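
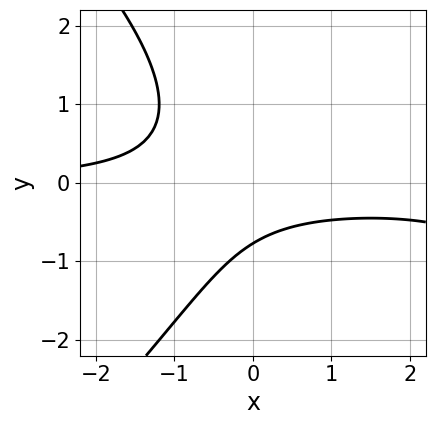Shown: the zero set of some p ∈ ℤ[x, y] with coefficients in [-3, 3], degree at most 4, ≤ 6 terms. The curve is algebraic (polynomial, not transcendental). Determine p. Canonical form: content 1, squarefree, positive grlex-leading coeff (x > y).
First, the degree is 3 — a generic line meets the curve in up to 3 points.
Next, against the integer gridlines: it misses every integer gridline on the x-axis.
Finally, solving for integer coefficients yields p as stated.

x^2*y - y^3 - 3*x*y - 2*y - 2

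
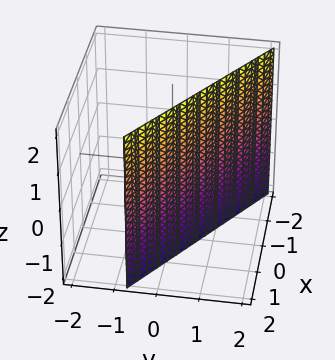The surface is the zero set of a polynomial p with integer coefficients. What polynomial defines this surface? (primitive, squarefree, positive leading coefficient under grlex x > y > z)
(a) deg p = 1. The surface is flat (a plane).
(b) Against the integer gridlines: the surface avoids every integer z-axis point in the box; one x-axis crossing is at x = 1.
(c) Fitting integer coefficients to these (and the overall shape) gives p.

2*x + 3*y - 2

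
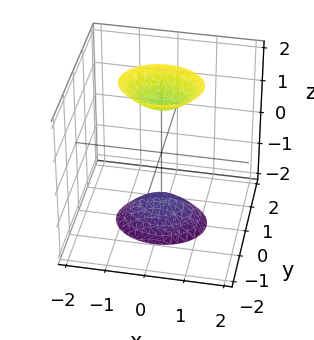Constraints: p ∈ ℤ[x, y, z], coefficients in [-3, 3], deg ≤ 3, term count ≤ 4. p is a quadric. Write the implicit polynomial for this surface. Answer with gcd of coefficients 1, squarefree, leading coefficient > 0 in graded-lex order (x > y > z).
2*x^2 + 3*y^2 - z^2 + 2

(a) There are 2 components.
(b) deg p = 2.
(c) Symmetries: it's symmetric under z → −z, forcing even powers of z; mirror symmetry x ↦ −x ⇒ only even powers of x; mirror symmetry y ↦ −y ⇒ only even powers of y.
(d) Reading off the gridlines: it misses every integer gridline on the x-axis; no y-intercept at any integer in the box.
(e) Matching integer coefficients to the picture gives p.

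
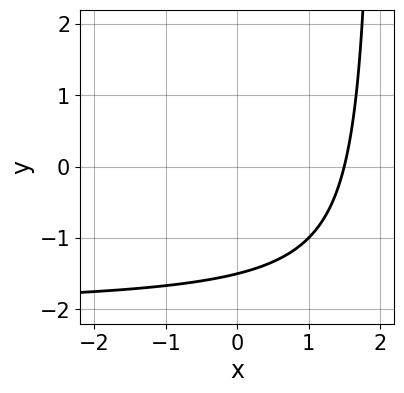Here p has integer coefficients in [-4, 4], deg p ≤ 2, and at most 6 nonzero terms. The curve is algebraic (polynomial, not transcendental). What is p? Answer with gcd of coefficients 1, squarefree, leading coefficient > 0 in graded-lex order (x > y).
First, deg p = 2.
Finally, the integer polynomial consistent with all of this is the stated p.

x*y + 2*x - 2*y - 3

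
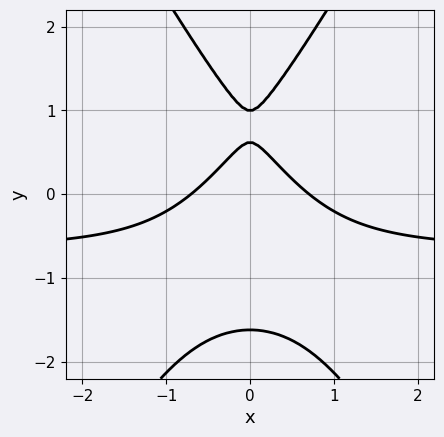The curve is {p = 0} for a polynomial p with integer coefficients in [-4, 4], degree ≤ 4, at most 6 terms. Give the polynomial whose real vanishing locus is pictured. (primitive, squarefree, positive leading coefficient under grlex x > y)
3*x^2*y - y^3 + 2*x^2 + 2*y - 1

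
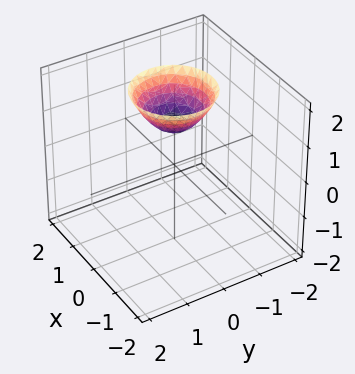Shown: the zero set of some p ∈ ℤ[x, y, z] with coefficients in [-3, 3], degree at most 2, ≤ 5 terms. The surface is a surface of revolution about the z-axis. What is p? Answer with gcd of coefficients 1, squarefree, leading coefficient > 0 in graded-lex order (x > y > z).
(a) deg p = 2. A generic line meets the surface in up to 2 points.
(b) By symmetry, every cross-section ⟂ z is a circle, so x, y appear only via x² + y².
(c) From the axis intercepts and sections: it crosses the z-axis at the gridline z = 1; it misses every integer gridline on the x-axis; the surface avoids every integer y-axis point in the box.
(d) The integer polynomial consistent with all of this is the stated p.

x^2 + y^2 - z + 1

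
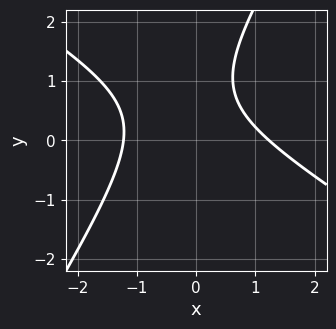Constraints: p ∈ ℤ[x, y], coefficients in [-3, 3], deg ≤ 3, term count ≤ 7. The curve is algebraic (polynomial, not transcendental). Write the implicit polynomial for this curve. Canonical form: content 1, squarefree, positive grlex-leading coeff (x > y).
2*x^2 + 2*x*y - 2*y^2 + 3*y - 3

Degree: the shape is more complex than any degree-1 curve, so deg p = 2.
Against the integer gridlines: the curve avoids every integer y-axis point in the box.
Together with the visible shape, these determine p as stated.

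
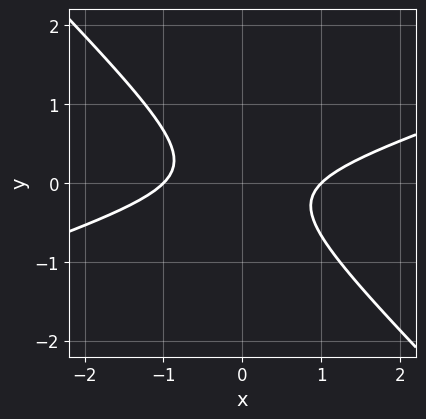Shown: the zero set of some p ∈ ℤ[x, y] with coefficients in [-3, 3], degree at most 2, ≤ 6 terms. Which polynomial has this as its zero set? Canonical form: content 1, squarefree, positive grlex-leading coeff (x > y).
x^2 - 2*x*y - 3*y^2 - 1

1. deg p = 2.
2. From the axis intercepts and sections: among the integer gridlines, it crosses the x-axis at x ∈ {-1, 1}; no y-intercept at any integer in the box.
3. Solving for integer coefficients yields p as stated.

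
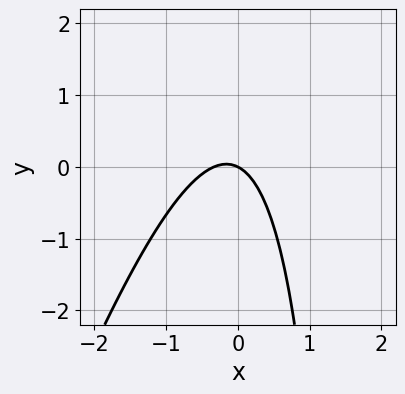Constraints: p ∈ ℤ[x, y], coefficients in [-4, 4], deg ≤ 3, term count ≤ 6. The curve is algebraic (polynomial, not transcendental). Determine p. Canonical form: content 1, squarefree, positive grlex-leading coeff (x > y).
deg p = 2. A generic line meets the curve in up to 2 points.
Reading off the gridlines: one x-axis crossing is at x = 0; it meets the y-axis at y = 0 (among the integer gridlines).
Solving for integer coefficients yields p as stated.

3*x^2 - x*y + x + 2*y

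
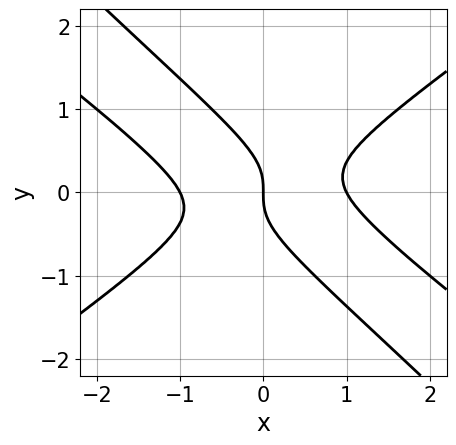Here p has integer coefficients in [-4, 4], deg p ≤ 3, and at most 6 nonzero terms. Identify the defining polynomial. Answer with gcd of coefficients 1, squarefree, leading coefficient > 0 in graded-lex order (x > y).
x^3 + x^2*y - 2*x*y^2 - 2*y^3 - x

The degree is 3 — a generic line meets the curve in up to 3 points.
From the axis intercepts and sections: one y-axis crossing is at y = 0; the x-axis gridline crossings are at x ∈ {-1, 0, 1}.
Solving for integer coefficients yields p as stated.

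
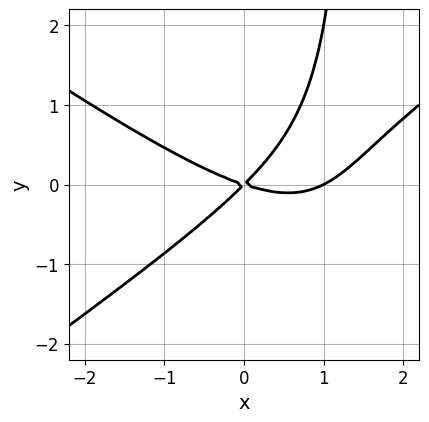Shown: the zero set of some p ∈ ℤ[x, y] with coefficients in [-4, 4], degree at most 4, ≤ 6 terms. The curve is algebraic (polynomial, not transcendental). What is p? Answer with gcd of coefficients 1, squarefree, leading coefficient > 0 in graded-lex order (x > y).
x^3 - 2*x*y^2 - x^2 - 2*x*y + 3*y^2

(a) deg p = 3. No degree-2 curve has this shape.
(b) Observable constraints: it meets the y-axis at y = 0 (among the integer gridlines); among the integer gridlines, it crosses the x-axis at x ∈ {0, 1}.
(c) Assembling these constraints gives the stated polynomial.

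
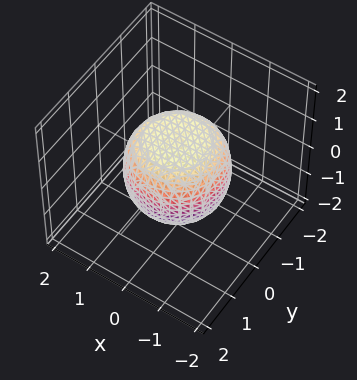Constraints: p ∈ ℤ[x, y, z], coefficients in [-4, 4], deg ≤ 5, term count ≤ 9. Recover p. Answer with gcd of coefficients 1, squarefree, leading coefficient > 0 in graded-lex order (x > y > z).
2*x^4 + 4*x^2*y^2 + 2*y^4 - x^2 - y^2 + 3*z^2 - 3

Degree: the shape is more complex than any degree-3 surface, so deg p = 4.
Symmetries: the z-axis is an axis of rotation, so x and y enter only as x² + y².
From the axis intercepts and sections: a circular section at z = 0 has radius between 1 and 2; among the integer gridlines, it crosses the z-axis at z ∈ {-1, 1}.
Matching integer coefficients to the picture gives p.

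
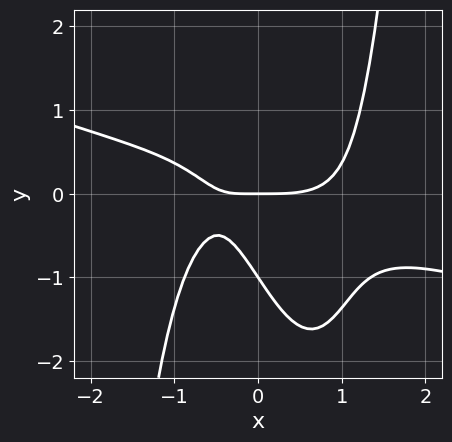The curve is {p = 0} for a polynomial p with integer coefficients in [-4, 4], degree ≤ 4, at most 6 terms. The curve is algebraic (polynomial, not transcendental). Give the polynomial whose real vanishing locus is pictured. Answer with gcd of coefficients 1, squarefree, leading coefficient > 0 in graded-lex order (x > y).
x^4 + 3*x^3*y - 3*x*y - 2*y^2 - 2*y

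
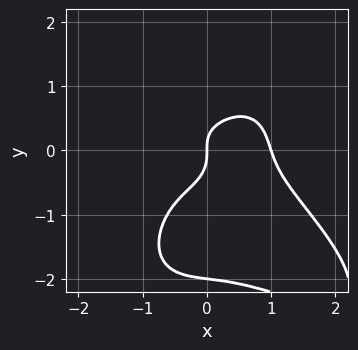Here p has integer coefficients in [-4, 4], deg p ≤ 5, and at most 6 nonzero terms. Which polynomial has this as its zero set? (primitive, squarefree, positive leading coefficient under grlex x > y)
(a) The degree is 4 — no degree-3 curve has this shape.
(b) Observable constraints: the y-axis gridline crossings are at y ∈ {-2, 0}; among the integer gridlines, it crosses the x-axis at x ∈ {0, 1}.
(c) Assembling these constraints gives the stated polynomial.

x^4 + x^3*y + y^4 + 2*y^3 - x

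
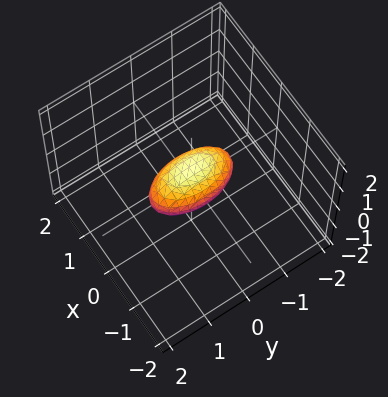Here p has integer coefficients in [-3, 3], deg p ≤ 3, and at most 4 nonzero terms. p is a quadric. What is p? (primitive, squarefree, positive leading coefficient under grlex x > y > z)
3*x^2 + y^2 + 2*z^2 - 1

First, degree: a closed, bounded, convex surface; a quadric, so deg p = 2.
Next, symmetries: it's symmetric under x → −x, forcing even powers of x; it's symmetric under y → −y, forcing even powers of y; mirror symmetry z ↦ −z ⇒ only even powers of z.
Next, checking where it meets the axes: the y-axis gridline crossings are at y ∈ {-1, 1}.
Finally, fitting integer coefficients to these (and the overall shape) gives p.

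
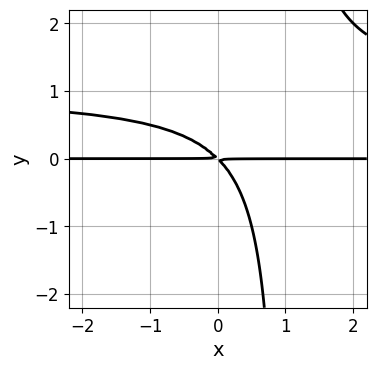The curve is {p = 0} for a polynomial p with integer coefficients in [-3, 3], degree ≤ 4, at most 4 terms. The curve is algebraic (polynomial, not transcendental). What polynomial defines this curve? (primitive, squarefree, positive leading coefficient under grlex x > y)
First, degree: the shape is more complex than any degree-2 curve, so deg p = 3.
Next, against the integer gridlines: every point of the x-axis in the box is on the curve.
Finally, matching integer coefficients to the picture gives p.

x*y^2 - x*y - y^2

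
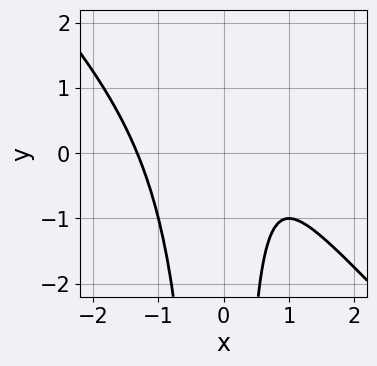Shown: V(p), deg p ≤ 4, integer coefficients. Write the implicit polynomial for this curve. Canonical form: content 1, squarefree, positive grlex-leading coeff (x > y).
1. deg p = 3. The shape is more complex than any degree-2 curve.
2. Checking where it meets the axes: it misses every integer gridline on the y-axis.
3. Together with the visible shape, these determine p as stated.

x^3 + x^2*y - x + 1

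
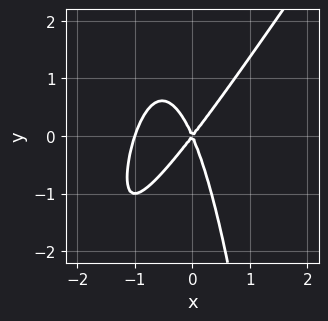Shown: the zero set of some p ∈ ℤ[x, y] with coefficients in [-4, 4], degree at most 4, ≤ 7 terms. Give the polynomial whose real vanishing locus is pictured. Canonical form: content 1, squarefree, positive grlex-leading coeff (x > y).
3*x^3 - 2*x^2*y + 3*x^2 - x*y - y^2

First, the degree is 3 — the shape is more complex than any degree-2 curve.
Then, checking where it meets the axes: the x-axis gridline crossings are at x ∈ {-1, 0}; one y-axis crossing is at y = 0.
Finally, the integer polynomial consistent with all of this is the stated p.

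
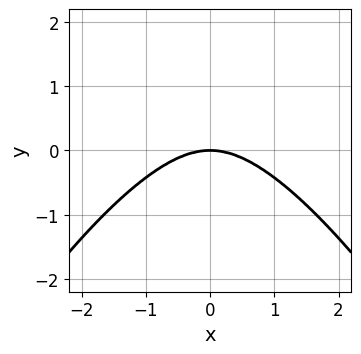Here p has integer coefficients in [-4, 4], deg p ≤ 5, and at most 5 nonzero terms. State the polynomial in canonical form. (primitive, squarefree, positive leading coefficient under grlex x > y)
x^4 + 2*x^2*y + 2*y^3

deg p = 4. The shape is more complex than any degree-3 curve.
Symmetries: the x ↦ −x reflection is a symmetry, so x appears only in even powers.
From the axis intercepts and sections: it meets the y-axis at y = 0 (among the integer gridlines); it meets the x-axis at x = 0 (among the integer gridlines).
These observations pin down the coefficients.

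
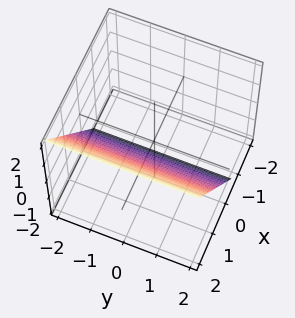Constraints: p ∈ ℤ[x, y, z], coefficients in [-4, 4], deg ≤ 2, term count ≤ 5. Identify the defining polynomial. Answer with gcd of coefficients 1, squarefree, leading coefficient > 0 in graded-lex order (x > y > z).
3*x - 2*z - 2

First, deg p = 1. Every cross-section is a straight line — this is a plane.
Next, checking where it meets the axes: it misses every integer gridline on the y-axis; it crosses the z-axis at the gridline z = -1.
Finally, matching integer coefficients to the picture gives p.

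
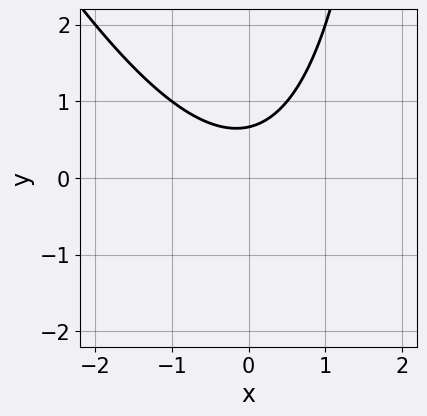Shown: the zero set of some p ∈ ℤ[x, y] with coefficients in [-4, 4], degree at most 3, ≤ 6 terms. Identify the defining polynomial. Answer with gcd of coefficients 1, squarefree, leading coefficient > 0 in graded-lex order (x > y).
1. The degree is 2 — no degree-1 curve has this shape.
2. Reading off the gridlines: the curve avoids every integer x-axis point in the box.
3. Together with the visible shape, these determine p as stated.

2*x^2 + x*y - 3*y + 2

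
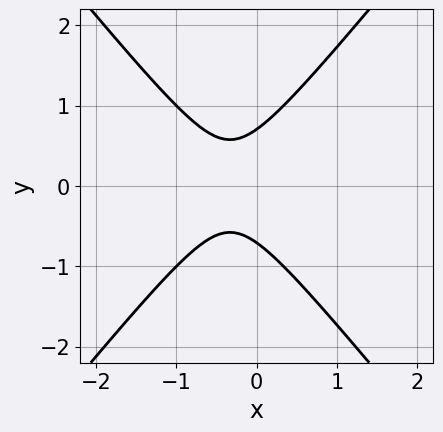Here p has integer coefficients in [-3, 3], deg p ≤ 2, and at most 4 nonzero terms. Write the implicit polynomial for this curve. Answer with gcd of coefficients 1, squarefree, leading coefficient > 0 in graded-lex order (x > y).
3*x^2 - 2*y^2 + 2*x + 1

First, degree: a generic line meets the curve in up to 2 points, so deg p = 2.
Next, symmetries: mirror symmetry y ↦ −y ⇒ only even powers of y.
Then, checking where it meets the axes: the curve avoids every integer x-axis point in the box.
Finally, putting this together gives p.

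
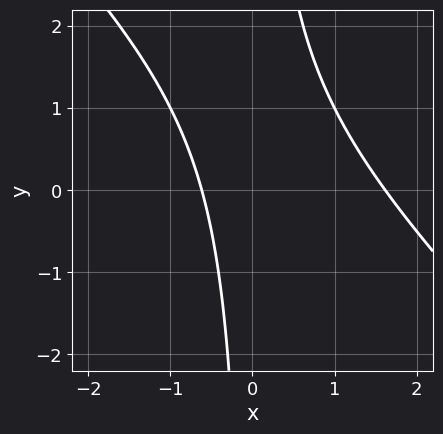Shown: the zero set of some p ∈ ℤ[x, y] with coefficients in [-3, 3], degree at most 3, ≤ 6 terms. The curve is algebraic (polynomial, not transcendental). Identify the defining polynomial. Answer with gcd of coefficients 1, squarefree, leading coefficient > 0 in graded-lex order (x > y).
x^2 + x*y - x - 1

First, deg p = 2. No degree-1 curve has this shape.
Then, from the visible intercepts: no y-intercept at any integer in the box.
Finally, these observations pin down the coefficients.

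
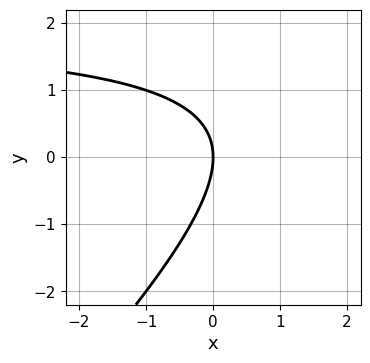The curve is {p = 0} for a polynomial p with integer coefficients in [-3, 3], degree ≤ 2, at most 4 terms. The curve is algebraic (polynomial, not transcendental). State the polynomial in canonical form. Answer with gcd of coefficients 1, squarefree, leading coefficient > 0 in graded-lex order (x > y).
x*y - y^2 - 2*x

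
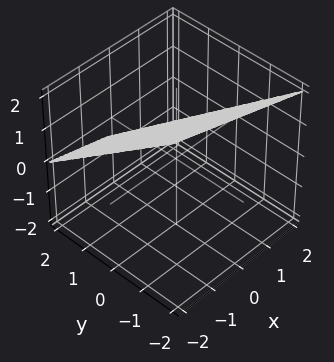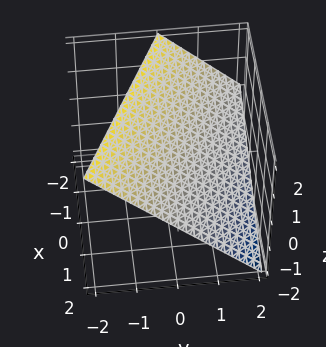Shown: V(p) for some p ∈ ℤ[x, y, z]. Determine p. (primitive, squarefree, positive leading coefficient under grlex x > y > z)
1. Degree: every cross-section is a straight line — this is a plane, so deg p = 1.
2. Reading off the gridlines: it crosses the y-axis at the gridline y = 1; one x-axis crossing is at x = 2; it meets the z-axis at z = 1 (among the integer gridlines).
3. The integer polynomial consistent with all of this is the stated p.

x + 2*y + 2*z - 2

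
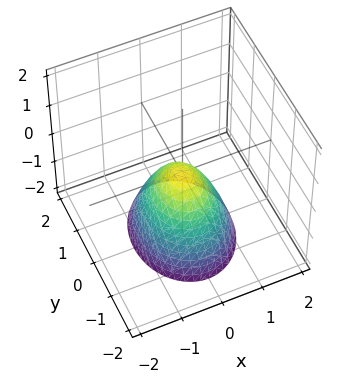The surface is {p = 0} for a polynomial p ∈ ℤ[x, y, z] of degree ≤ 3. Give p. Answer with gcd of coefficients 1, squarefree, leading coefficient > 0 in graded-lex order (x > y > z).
3*x^2 + 2*y^2 + 2*z

1. deg p = 2. A paraboloid; a quadric.
2. Symmetries: mirror symmetry x ↦ −x ⇒ only even powers of x; it's symmetric under y → −y, forcing even powers of y.
3. From the axis intercepts and sections: it meets the y-axis at y = 0 (among the integer gridlines); it meets the x-axis at x = 0 (among the integer gridlines); it meets the z-axis at z = 0 (among the integer gridlines).
4. Fitting integer coefficients to these (and the overall shape) gives p.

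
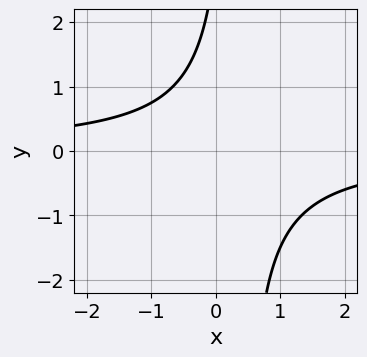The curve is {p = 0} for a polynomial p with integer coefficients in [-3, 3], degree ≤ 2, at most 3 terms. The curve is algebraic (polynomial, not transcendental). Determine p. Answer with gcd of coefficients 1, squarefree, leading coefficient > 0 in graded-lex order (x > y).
3*x*y - y + 3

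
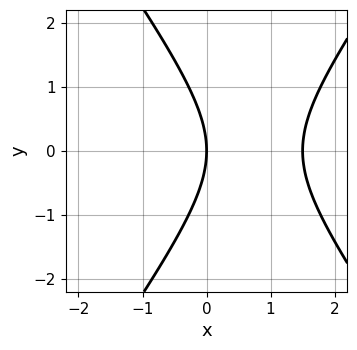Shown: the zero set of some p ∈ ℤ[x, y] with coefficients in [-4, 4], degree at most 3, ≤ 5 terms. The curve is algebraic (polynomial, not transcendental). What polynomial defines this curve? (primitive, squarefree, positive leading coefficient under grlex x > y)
2*x^2 - y^2 - 3*x

(a) Degree: no degree-1 curve has this shape, so deg p = 2.
(b) Symmetries: it's symmetric under y → −y, forcing even powers of y.
(c) Against the integer gridlines: it meets the y-axis at y = 0 (among the integer gridlines); it crosses the x-axis at the gridline x = 0.
(d) Matching integer coefficients to the picture gives p.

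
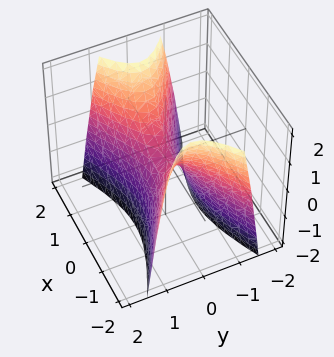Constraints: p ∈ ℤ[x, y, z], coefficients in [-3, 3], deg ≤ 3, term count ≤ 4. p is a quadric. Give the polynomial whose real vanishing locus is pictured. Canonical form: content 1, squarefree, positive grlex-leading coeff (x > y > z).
x^2 - 3*y^2 - z

First, deg p = 2.
Then, symmetries: the y ↦ −y reflection is a symmetry, so y appears only in even powers; the x ↦ −x reflection is a symmetry, so x appears only in even powers.
Next, from the visible intercepts: it meets the z-axis at z = 0 (among the integer gridlines); one x-axis crossing is at x = 0; one y-axis crossing is at y = 0.
Finally, the integer polynomial consistent with all of this is the stated p.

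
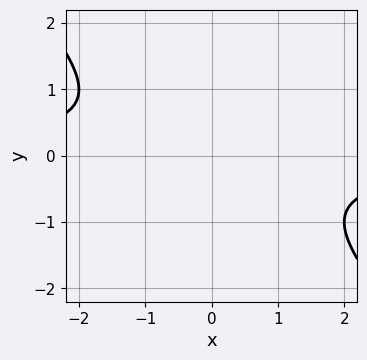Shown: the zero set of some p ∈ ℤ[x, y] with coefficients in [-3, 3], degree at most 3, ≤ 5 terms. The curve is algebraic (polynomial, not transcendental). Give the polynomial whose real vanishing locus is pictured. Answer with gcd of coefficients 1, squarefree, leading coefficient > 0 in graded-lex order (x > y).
x*y + y^2 + 1

First, deg p = 2. The shape is more complex than any degree-1 curve.
Next, from the visible intercepts: no x-intercept at any integer in the box; no y-intercept at any integer in the box.
Finally, matching integer coefficients to the picture gives p.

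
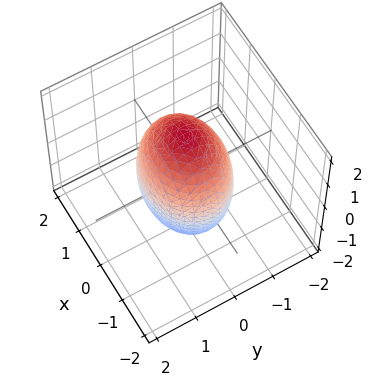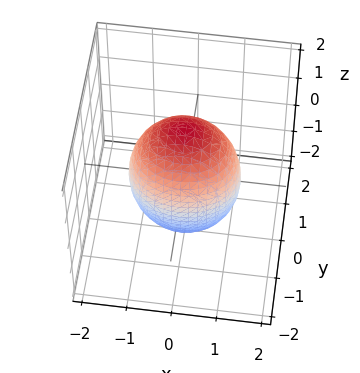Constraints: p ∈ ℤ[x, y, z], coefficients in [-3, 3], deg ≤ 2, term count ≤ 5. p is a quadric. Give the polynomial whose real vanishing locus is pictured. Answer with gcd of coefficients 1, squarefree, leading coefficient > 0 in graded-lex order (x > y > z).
1. Degree: a closed, bounded, convex surface; a quadric, so deg p = 2.
2. Symmetries: mirror symmetry x ↦ −x ⇒ only even powers of x; mirror symmetry z ↦ −z ⇒ only even powers of z; the y ↦ −y reflection is a symmetry, so y appears only in even powers.
3. Observable constraints: the y-axis gridline crossings are at y ∈ {-1, 1}.
4. These observations pin down the coefficients.

2*x^2 + 3*y^2 + z^2 - 3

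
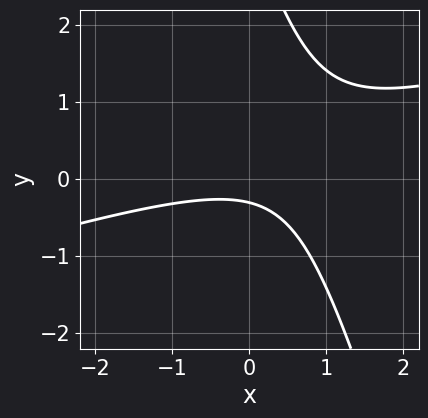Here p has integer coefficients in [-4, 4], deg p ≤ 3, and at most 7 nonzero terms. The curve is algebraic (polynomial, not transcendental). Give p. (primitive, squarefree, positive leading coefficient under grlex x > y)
x^2 - 3*x*y - y^2 + 3*y + 1

The degree is 2 — no degree-1 curve has this shape.
From the axis intercepts and sections: it misses every integer gridline on the x-axis.
The integer polynomial consistent with all of this is the stated p.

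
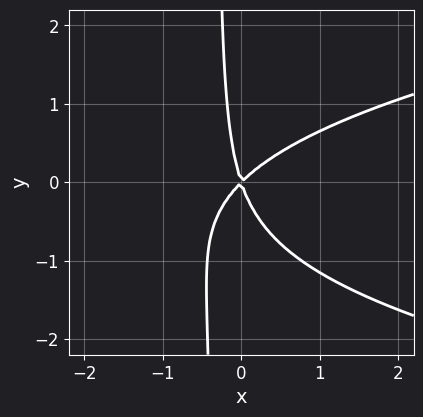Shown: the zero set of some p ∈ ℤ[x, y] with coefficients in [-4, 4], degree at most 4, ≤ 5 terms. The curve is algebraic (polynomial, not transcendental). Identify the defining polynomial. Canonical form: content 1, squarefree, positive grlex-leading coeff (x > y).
3*x*y^2 - 3*x^2 + 2*x*y + y^2

1. deg p = 3.
2. Reading off the gridlines: it meets the x-axis at x = 0 (among the integer gridlines); one y-axis crossing is at y = 0.
3. Fitting integer coefficients to these (and the overall shape) gives p.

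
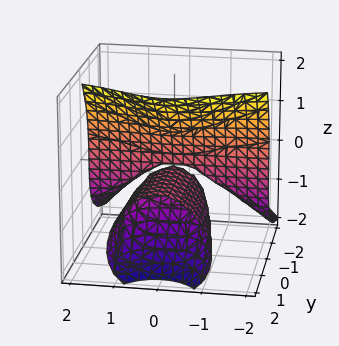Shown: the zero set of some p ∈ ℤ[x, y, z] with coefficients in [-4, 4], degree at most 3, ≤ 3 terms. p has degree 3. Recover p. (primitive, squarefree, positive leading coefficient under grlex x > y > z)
2*x^2*y - z^3 + 3*y*z

1. There are 2 components. They look like related sheets of one shape, so recover p as a whole.
2. deg p = 3. No degree-2 surface has this shape.
3. From the visible intercepts: the visible x-axis segment lies entirely on the surface; the visible y-axis segment lies entirely on the surface.
4. Putting this together gives p.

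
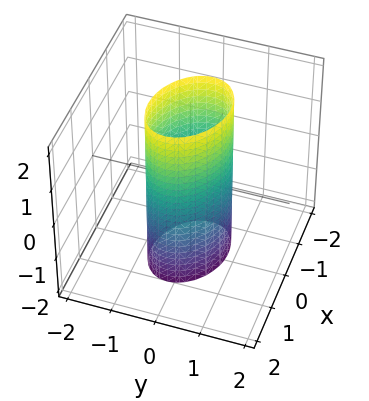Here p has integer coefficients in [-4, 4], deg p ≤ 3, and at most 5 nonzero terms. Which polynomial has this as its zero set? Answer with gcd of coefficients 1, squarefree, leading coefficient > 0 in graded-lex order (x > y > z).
(a) deg p = 2. The shape is more complex than any degree-1 surface.
(b) From the visible intercepts: among the integer gridlines, it crosses the x-axis at x ∈ {-1, 1}; the surface avoids every integer z-axis point in the box.
(c) Putting this together gives p.

2*x^2 + x*y + 3*y^2 - 2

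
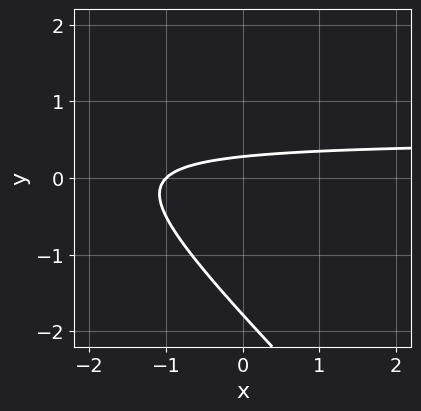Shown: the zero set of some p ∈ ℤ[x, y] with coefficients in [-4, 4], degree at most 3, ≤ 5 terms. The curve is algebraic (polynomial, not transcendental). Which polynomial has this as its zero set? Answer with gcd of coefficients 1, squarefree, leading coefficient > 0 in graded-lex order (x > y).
2*x*y + 2*y^2 - x + 3*y - 1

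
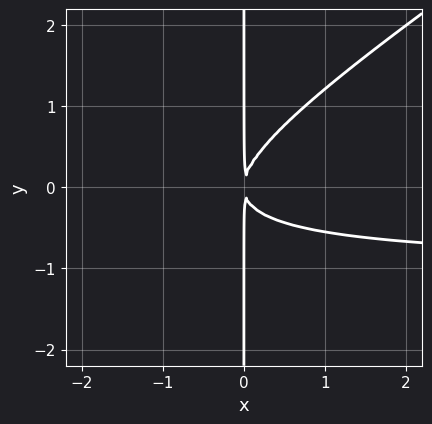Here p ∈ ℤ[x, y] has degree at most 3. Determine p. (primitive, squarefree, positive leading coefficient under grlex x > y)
First, deg p = 3.
Then, from the axis intercepts and sections: every point of the y-axis in the box is on the curve.
Finally, matching integer coefficients to the picture gives p.

2*x^2*y - 3*x*y^2 + 2*x^2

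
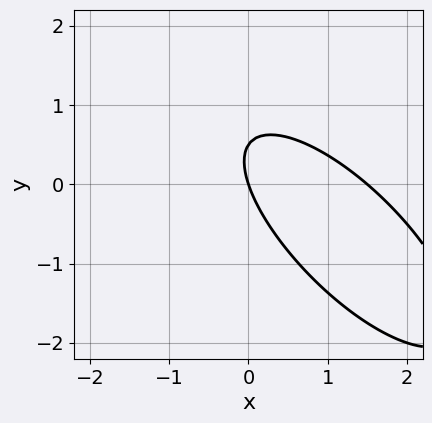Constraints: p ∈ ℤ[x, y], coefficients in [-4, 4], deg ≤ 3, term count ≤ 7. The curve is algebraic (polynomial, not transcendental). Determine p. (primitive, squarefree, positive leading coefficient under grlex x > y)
First, the degree is 2 — no degree-1 curve has this shape.
Then, against the integer gridlines: it crosses the x-axis at the gridline x = 0; it crosses the y-axis at the gridline y = 0.
Finally, the integer polynomial consistent with all of this is the stated p.

2*x^2 + 3*x*y + 2*y^2 - 3*x - y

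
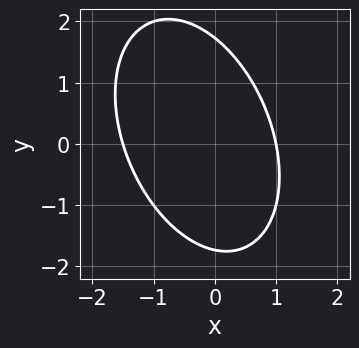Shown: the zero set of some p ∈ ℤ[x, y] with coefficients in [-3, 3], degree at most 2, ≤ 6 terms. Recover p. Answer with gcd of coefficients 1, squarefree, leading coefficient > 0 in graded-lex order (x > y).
2*x^2 + x*y + y^2 + x - 3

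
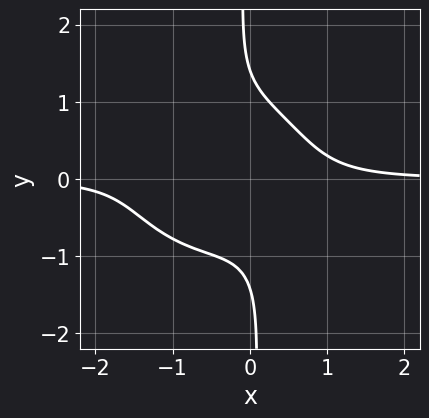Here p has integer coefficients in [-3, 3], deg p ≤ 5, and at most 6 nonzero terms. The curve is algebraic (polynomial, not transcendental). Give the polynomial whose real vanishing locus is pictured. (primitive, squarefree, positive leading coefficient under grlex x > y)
First, deg p = 4. The shape is more complex than any degree-3 curve.
Next, from the visible intercepts: no x-intercept at any integer in the box.
Finally, solving for integer coefficients yields p as stated.

3*x^3*y + 3*x*y^3 + 3*x^2*y + y^2 - 2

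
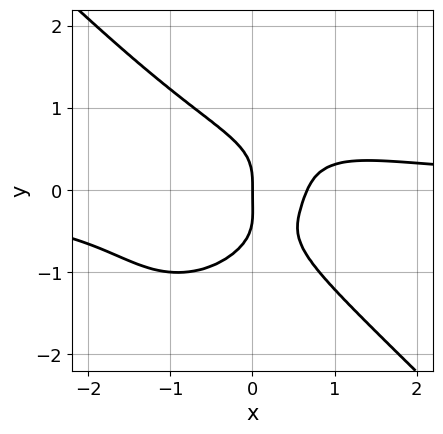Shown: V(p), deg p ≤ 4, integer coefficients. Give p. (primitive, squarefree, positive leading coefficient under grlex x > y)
First, deg p = 4. A generic line meets the curve in up to 4 points.
Then, observable constraints: it meets the y-axis at y = 0 (among the integer gridlines); one x-axis crossing is at x = 0.
Finally, together with the visible shape, these determine p as stated.

3*x^3*y + 3*y^4 + y^3 - 3*x^2 + 2*x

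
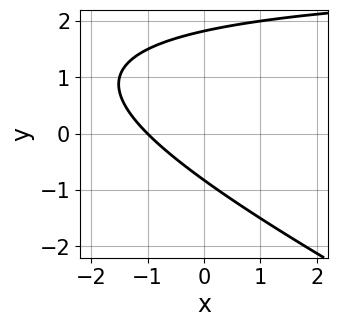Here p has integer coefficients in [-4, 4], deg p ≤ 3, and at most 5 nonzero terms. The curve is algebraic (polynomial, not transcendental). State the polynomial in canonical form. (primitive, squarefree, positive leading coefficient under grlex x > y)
x*y + 2*y^2 - 3*x - 2*y - 3

(a) deg p = 2.
(b) From the axis intercepts and sections: it crosses the x-axis at the gridline x = -1.
(c) Assembling these constraints gives the stated polynomial.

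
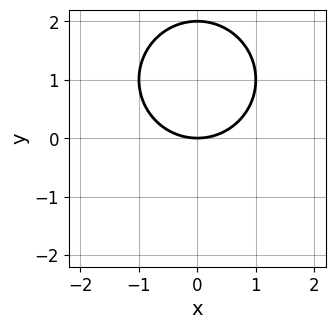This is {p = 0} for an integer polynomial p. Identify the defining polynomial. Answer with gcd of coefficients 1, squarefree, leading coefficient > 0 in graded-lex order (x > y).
x^2 + y^2 - 2*y

First, degree: the shape is more complex than any degree-1 curve, so deg p = 2.
Next, symmetries: mirror symmetry x ↦ −x ⇒ only even powers of x.
Next, against the integer gridlines: it crosses the x-axis at the gridline x = 0; the y-axis gridline crossings are at y ∈ {0, 2}.
Finally, these observations pin down the coefficients.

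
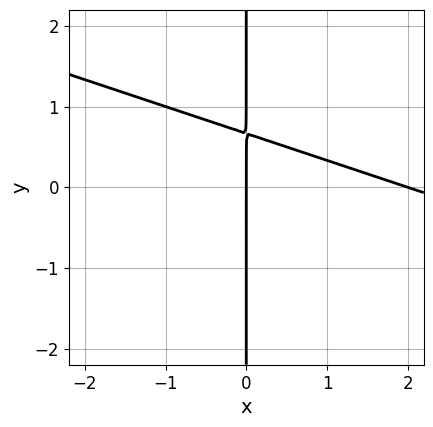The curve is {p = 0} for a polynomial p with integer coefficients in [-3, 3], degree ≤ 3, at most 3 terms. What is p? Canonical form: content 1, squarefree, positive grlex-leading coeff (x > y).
Degree: the shape is more complex than any degree-1 curve, so deg p = 2.
From the visible intercepts: every point of the y-axis in the box is on the curve; among the integer gridlines, it crosses the x-axis at x ∈ {0, 2}.
These observations pin down the coefficients.

x^2 + 3*x*y - 2*x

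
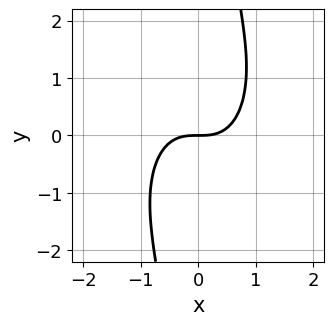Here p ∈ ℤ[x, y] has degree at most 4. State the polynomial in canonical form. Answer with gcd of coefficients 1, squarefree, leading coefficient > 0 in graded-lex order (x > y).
The degree is 3 — the shape is more complex than any degree-2 curve.
Reading off the gridlines: one x-axis crossing is at x = 0; it meets the y-axis at y = 0 (among the integer gridlines).
Putting this together gives p.

2*x^3 + x*y^2 - 2*y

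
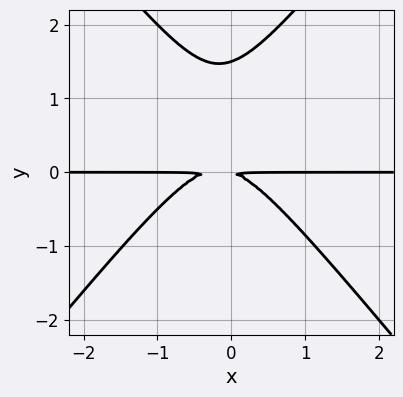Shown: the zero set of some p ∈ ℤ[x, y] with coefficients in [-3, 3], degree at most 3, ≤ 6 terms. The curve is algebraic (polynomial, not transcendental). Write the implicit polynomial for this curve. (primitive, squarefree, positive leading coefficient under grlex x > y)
3*x^2*y - 2*y^3 + x*y + 3*y^2

1. deg p = 3. The shape is more complex than any degree-2 curve.
2. Checking where it meets the axes: the visible x-axis segment lies entirely on the curve.
3. These observations pin down the coefficients.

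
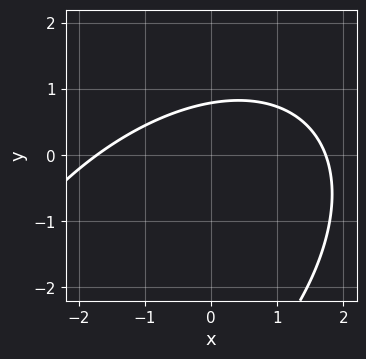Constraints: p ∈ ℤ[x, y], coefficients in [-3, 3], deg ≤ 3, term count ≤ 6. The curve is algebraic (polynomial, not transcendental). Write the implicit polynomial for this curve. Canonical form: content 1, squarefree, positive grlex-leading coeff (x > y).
deg p = 2.
Matching integer coefficients to the picture gives p.

x^2 - x*y + y^2 + 3*y - 3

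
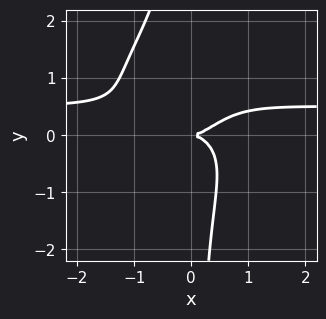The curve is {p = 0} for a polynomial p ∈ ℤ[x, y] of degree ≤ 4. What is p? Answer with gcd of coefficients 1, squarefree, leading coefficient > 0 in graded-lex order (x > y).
(a) The degree is 4 — a generic line meets the curve in up to 4 points.
(b) Reading off the gridlines: it crosses the x-axis at the gridline x = 0; one y-axis crossing is at y = 0.
(c) Matching integer coefficients to the picture gives p.

2*x^3*y + 2*x*y^3 - x^3 - 2*x*y^2 + 2*y^2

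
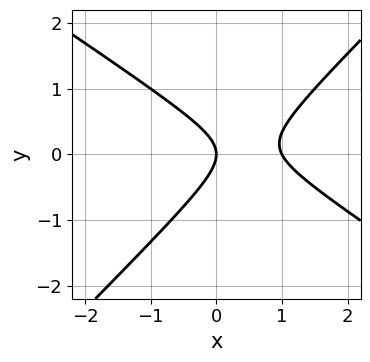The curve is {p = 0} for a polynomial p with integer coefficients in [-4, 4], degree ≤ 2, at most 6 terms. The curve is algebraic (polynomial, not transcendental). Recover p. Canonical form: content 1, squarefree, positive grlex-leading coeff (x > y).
2*x^2 + x*y - 3*y^2 - 2*x

(a) Degree: the shape is more complex than any degree-1 curve, so deg p = 2.
(b) Observable constraints: among the integer gridlines, it crosses the x-axis at x ∈ {0, 1}; it crosses the y-axis at the gridline y = 0.
(c) Assembling these constraints gives the stated polynomial.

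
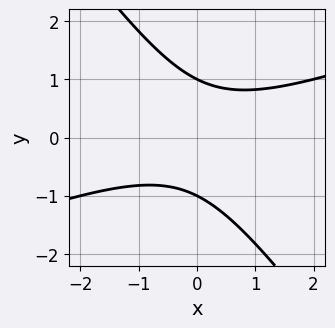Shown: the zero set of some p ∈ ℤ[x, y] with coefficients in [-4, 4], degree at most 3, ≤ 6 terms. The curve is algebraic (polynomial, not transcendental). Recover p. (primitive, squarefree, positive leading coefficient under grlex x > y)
x^2 - 2*x*y - 2*y^2 + 2

1. The degree is 2 — a generic line meets the curve in up to 2 points.
2. Reading off the gridlines: the y-axis gridline crossings are at y ∈ {-1, 1}; the curve avoids every integer x-axis point in the box.
3. The integer polynomial consistent with all of this is the stated p.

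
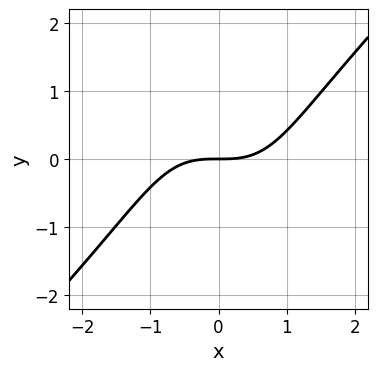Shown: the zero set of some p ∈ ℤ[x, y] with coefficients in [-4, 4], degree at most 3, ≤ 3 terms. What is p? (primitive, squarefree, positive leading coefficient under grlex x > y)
(a) Degree: no degree-2 curve has this shape, so deg p = 3.
(b) Reading off the gridlines: it meets the y-axis at y = 0 (among the integer gridlines); it meets the x-axis at x = 0 (among the integer gridlines).
(c) Assembling these constraints gives the stated polynomial.

x^3 - x*y^2 - 2*y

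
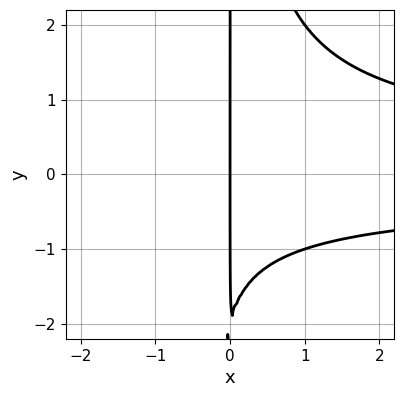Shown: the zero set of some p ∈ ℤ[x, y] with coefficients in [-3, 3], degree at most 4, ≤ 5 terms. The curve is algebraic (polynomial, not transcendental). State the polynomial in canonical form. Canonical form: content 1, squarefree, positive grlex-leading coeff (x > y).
Degree: no degree-3 curve has this shape, so deg p = 4.
Checking where it meets the axes: one x-axis crossing is at x = 0; the visible y-axis segment lies entirely on the curve.
Solving for integer coefficients yields p as stated.

x^2*y^2 - x*y - 2*x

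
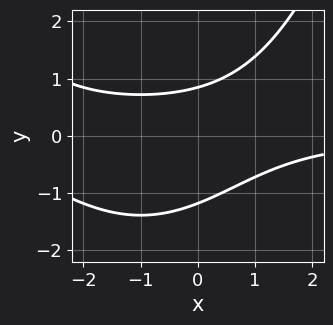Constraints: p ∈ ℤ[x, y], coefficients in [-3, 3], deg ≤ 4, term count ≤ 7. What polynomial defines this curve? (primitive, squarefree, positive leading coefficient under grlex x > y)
deg p = 3. A generic line meets the curve in up to 3 points.
From the visible intercepts: it misses every integer gridline on the x-axis.
Matching integer coefficients to the picture gives p.

x^2*y + 2*x*y - 3*y^2 - y + 3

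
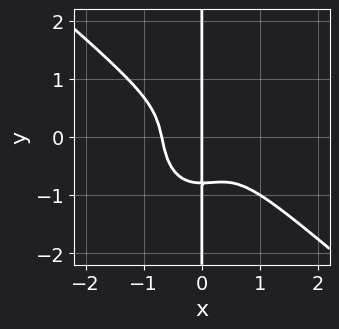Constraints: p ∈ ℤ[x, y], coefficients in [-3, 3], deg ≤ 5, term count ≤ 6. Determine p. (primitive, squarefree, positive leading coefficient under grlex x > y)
3*x^4 + 2*x^3*y + 2*x*y^3 + x

(a) The degree is 4 — a generic line meets the curve in up to 4 points.
(b) Against the integer gridlines: the visible y-axis segment lies entirely on the curve; it meets the x-axis at x = 0 (among the integer gridlines).
(c) Putting this together gives p.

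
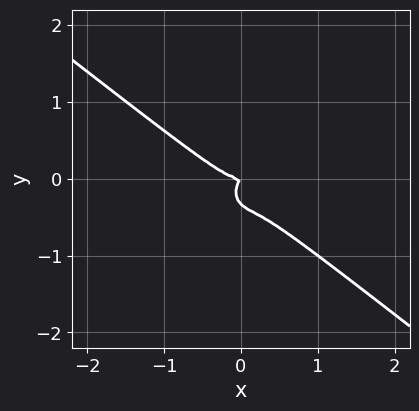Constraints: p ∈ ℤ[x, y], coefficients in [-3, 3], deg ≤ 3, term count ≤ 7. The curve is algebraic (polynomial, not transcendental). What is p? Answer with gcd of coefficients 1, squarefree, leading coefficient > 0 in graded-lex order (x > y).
1. deg p = 3. A generic line meets the curve in up to 3 points.
2. Against the integer gridlines: it meets the y-axis at y = 0 (among the integer gridlines); it meets the x-axis at x = 0 (among the integer gridlines).
3. Solving for integer coefficients yields p as stated.

3*x^3 + 2*x^2*y + 3*y^3 - x*y + y^2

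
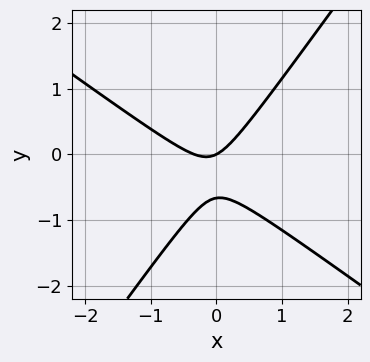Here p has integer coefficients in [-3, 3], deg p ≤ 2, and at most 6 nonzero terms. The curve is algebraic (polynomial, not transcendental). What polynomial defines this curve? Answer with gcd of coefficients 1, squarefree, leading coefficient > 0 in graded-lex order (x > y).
3*x^2 + 2*x*y - 3*y^2 + x - 2*y

deg p = 2. A generic line meets the curve in up to 2 points.
Checking where it meets the axes: it meets the y-axis at y = 0 (among the integer gridlines); it crosses the x-axis at the gridline x = 0.
Together with the visible shape, these determine p as stated.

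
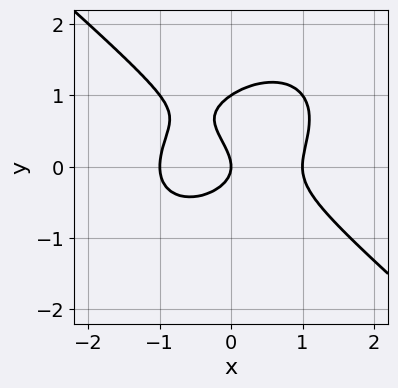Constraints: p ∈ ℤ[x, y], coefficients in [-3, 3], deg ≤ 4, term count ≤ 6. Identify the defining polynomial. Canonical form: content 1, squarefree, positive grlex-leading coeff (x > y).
2*x^3 + 3*y^3 - 3*y^2 - 2*x

First, degree: no degree-2 curve has this shape, so deg p = 3.
Next, observable constraints: the y-axis gridline crossings are at y ∈ {0, 1}; the x-axis gridline crossings are at x ∈ {-1, 0, 1}.
Finally, these observations pin down the coefficients.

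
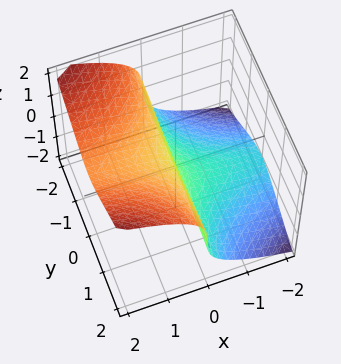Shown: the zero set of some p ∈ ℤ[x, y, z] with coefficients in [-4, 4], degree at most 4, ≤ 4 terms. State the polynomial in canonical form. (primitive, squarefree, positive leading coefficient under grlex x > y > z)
2*x*y^2 - 2*z^3 + x

(a) The degree is 3 — the shape is more complex than any degree-2 surface.
(b) Checking where it meets the axes: every point of the y-axis in the box is on the surface; it crosses the z-axis at the gridline z = 0; one x-axis crossing is at x = 0.
(c) The integer polynomial consistent with all of this is the stated p.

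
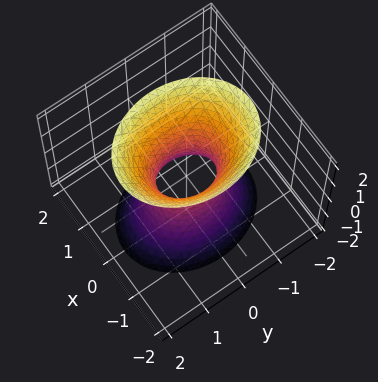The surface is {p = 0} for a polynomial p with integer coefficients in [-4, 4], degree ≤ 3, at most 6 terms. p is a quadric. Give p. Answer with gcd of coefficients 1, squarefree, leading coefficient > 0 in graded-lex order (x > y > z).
First, degree: an hourglass — one-sheet hyperboloid; a quadric, so deg p = 2.
Next, symmetries: mirror symmetry y ↦ −y ⇒ only even powers of y; the z ↦ −z reflection is a symmetry, so z appears only in even powers; mirror symmetry x ↦ −x ⇒ only even powers of x.
Next, checking where it meets the axes: the surface avoids every integer z-axis point in the box.
Finally, together with the visible shape, these determine p as stated.

3*x^2 + 2*y^2 - z^2 - 1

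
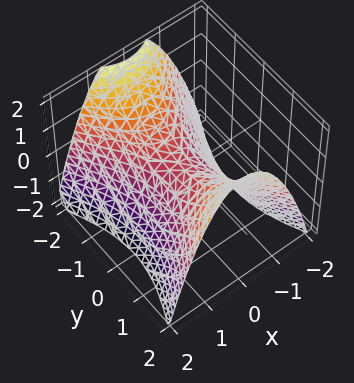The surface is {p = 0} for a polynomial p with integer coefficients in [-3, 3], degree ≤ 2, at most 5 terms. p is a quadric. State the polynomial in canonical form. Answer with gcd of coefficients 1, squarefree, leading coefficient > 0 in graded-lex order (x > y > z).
2*x^2 - y^2 + 2*z

(a) Degree: a hyperbolic paraboloid; a quadric, so deg p = 2.
(b) Symmetries: it's symmetric under y → −y, forcing even powers of y; it's symmetric under x → −x, forcing even powers of x.
(c) Reading off the gridlines: it crosses the z-axis at the gridline z = 0; one x-axis crossing is at x = 0; it crosses the y-axis at the gridline y = 0.
(d) These observations pin down the coefficients.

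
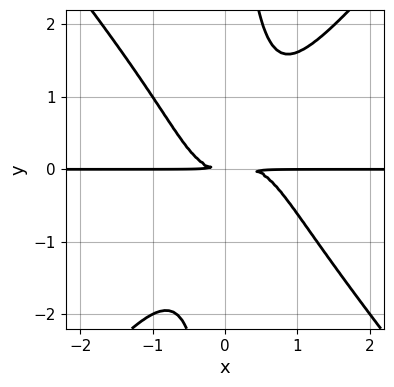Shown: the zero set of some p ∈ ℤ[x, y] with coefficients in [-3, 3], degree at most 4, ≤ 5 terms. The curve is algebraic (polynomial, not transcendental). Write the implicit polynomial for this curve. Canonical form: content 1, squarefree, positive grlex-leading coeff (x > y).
1. deg p = 4. The shape is more complex than any degree-3 curve.
2. Checking where it meets the axes: the visible x-axis segment lies entirely on the curve.
3. Fitting integer coefficients to these (and the overall shape) gives p.

3*x^3*y - 2*x*y^3 - x^2*y + 2*y^2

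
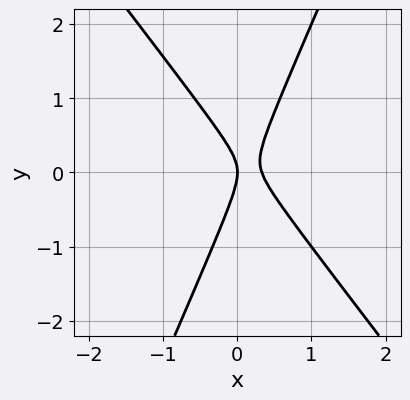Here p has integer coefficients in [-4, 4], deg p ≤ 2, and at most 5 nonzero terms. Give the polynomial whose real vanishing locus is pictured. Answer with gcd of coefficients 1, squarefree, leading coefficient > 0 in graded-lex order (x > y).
(a) deg p = 2.
(b) Observable constraints: one y-axis crossing is at y = 0; it meets the x-axis at x = 0 (among the integer gridlines).
(c) Together with the visible shape, these determine p as stated.

3*x^2 + x*y - y^2 - x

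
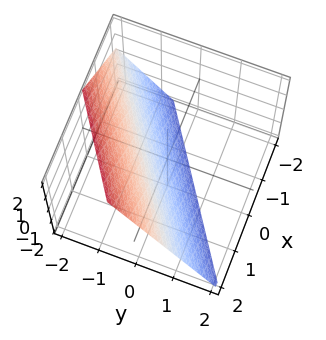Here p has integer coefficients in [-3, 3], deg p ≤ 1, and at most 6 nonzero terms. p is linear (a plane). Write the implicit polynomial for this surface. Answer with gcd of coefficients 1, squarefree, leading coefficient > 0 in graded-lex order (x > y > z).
Degree: the surface is flat (a plane), so deg p = 1.
Checking where it meets the axes: it crosses the z-axis at the gridline z = -1; it crosses the x-axis at the gridline x = 1.
The integer polynomial consistent with all of this is the stated p.

2*x - 3*y - 2*z - 2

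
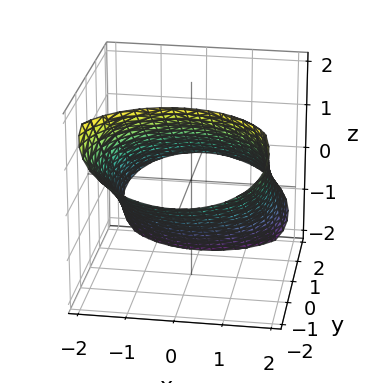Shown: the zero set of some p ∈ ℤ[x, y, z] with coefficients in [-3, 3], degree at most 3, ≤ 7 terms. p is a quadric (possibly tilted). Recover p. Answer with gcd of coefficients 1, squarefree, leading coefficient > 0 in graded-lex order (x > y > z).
1. deg p = 2. A generic line meets the surface in up to 2 points.
2. Putting this together gives p.

x^2 + y^2 + 3*y*z + 2*z^2 - 3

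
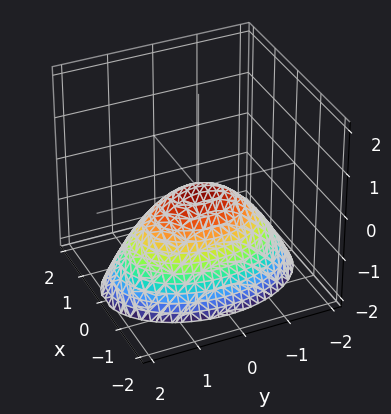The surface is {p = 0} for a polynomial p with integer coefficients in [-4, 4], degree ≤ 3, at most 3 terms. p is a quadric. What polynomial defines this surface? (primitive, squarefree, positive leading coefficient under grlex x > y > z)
First, degree: a paraboloid; a quadric, so deg p = 2.
Then, symmetries: it's symmetric under y → −y, forcing even powers of y; mirror symmetry x ↦ −x ⇒ only even powers of x.
Then, against the integer gridlines: it meets the z-axis at z = 0 (among the integer gridlines); it meets the x-axis at x = 0 (among the integer gridlines).
Finally, these observations pin down the coefficients.

2*x^2 + y^2 + 2*z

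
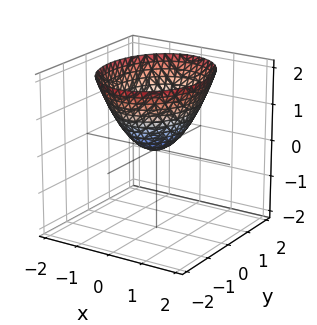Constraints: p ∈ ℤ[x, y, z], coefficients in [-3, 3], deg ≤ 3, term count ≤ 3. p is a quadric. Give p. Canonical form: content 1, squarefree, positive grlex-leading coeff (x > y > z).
First, deg p = 2.
Then, symmetries: the y ↦ −y reflection is a symmetry, so y appears only in even powers; mirror symmetry x ↦ −x ⇒ only even powers of x.
Next, from the visible intercepts: it crosses the x-axis at the gridline x = 0; one y-axis crossing is at y = 0.
Finally, matching integer coefficients to the picture gives p.

3*x^2 + 2*y^2 - 3*z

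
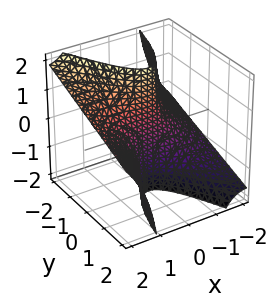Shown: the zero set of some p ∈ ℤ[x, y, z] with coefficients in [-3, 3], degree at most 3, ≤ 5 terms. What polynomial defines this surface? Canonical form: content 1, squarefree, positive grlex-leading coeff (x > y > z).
x^3 - 2*x^2*z - 3*y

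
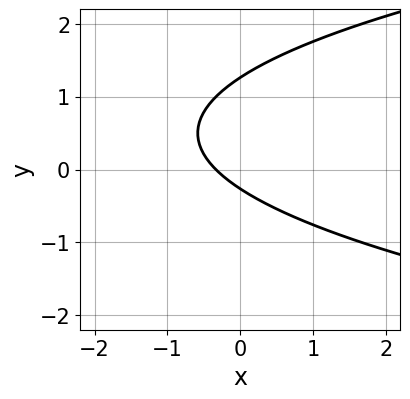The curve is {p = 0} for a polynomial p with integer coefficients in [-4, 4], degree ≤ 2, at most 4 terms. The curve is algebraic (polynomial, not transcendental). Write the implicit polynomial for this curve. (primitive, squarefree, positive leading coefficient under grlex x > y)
deg p = 2. A generic line meets the curve in up to 2 points.
Putting this together gives p.

3*y^2 - 3*x - 3*y - 1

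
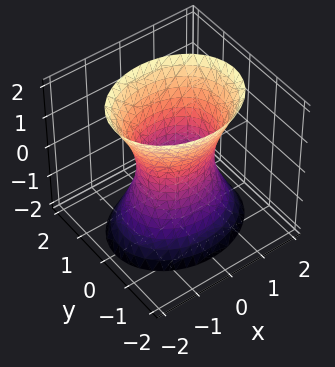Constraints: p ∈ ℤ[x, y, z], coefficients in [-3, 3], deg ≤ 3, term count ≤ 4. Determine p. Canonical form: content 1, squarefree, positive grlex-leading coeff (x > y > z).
1. deg p = 2. One connected sheet with a waist; a quadric.
2. Symmetries: it's symmetric under z → −z, forcing even powers of z; the x ↦ −x reflection is a symmetry, so x appears only in even powers; mirror symmetry y ↦ −y ⇒ only even powers of y.
3. Against the integer gridlines: among the integer gridlines, it crosses the x-axis at x ∈ {-1, 1}; the surface avoids every integer z-axis point in the box.
4. Solving for integer coefficients yields p as stated.

2*x^2 + 3*y^2 - z^2 - 2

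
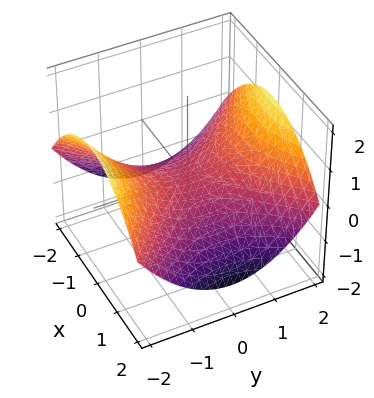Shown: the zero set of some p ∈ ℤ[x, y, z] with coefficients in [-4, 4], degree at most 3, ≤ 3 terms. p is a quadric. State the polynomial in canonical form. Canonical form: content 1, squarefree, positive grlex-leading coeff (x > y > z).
x^2 - y^2 + 3*z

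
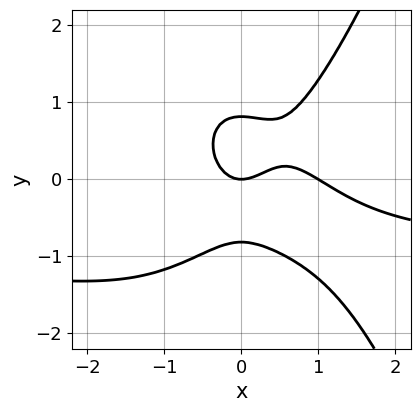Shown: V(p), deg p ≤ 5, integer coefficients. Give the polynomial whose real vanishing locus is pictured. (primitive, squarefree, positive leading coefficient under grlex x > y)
3*x^3*y + 3*x^3 - 3*y^3 - 3*x^2 + 2*y

(a) The degree is 4 — no degree-3 curve has this shape.
(b) From the visible intercepts: the x-axis gridline crossings are at x ∈ {0, 1}; it meets the y-axis at y = 0 (among the integer gridlines).
(c) The integer polynomial consistent with all of this is the stated p.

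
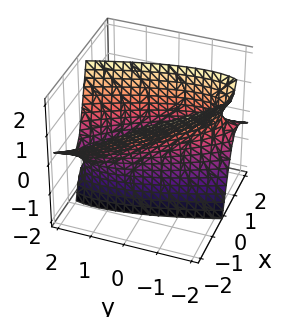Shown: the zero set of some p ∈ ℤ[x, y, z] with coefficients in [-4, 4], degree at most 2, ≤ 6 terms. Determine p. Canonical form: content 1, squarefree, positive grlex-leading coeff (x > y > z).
3*x^2 + 3*x*y + 3*x*z + y^2 - z^2 - 2

Degree: a generic line meets the surface in up to 2 points, so deg p = 2.
Observable constraints: no z-intercept at any integer in the box.
Putting this together gives p.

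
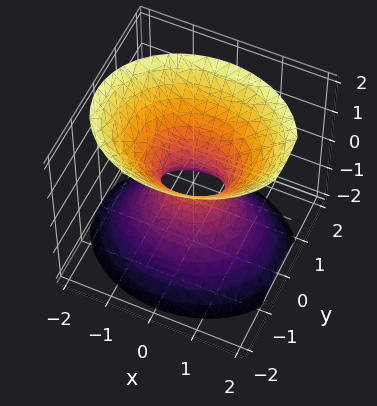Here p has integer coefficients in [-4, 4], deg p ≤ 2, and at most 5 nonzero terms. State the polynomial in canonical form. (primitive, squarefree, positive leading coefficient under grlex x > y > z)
(a) Degree: one connected sheet with a waist; a quadric, so deg p = 2.
(b) Symmetries: the y ↦ −y reflection is a symmetry, so y appears only in even powers; the x ↦ −x reflection is a symmetry, so x appears only in even powers; the z ↦ −z reflection is a symmetry, so z appears only in even powers.
(c) From the visible intercepts: it misses every integer gridline on the z-axis.
(d) Fitting integer coefficients to these (and the overall shape) gives p.

2*x^2 + 3*y^2 - 2*z^2 - 1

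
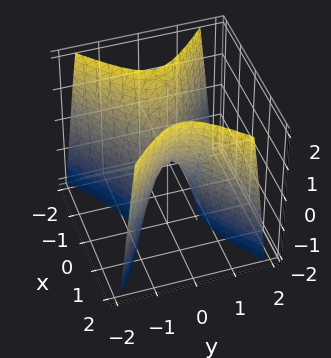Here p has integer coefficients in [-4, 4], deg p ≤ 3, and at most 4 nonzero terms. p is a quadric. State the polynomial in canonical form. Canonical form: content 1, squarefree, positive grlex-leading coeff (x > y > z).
2*x^2 - 3*y^2 - z

1. The degree is 2 — a hyperbolic paraboloid; a quadric.
2. Symmetries: mirror symmetry y ↦ −y ⇒ only even powers of y; it's symmetric under x → −x, forcing even powers of x.
3. Checking where it meets the axes: one y-axis crossing is at y = 0; it meets the z-axis at z = 0 (among the integer gridlines).
4. The integer polynomial consistent with all of this is the stated p.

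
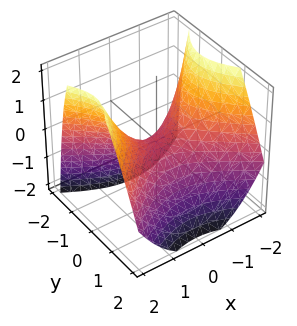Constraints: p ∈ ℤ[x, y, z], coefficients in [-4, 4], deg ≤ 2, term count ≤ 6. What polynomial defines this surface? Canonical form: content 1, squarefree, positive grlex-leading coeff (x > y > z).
2*x^2 - 3*y^2 - y*z - 3*z

(a) Degree: a generic line meets the surface in up to 2 points, so deg p = 2.
(b) Checking where it meets the axes: it meets the y-axis at y = 0 (among the integer gridlines); it meets the x-axis at x = 0 (among the integer gridlines).
(c) Matching integer coefficients to the picture gives p.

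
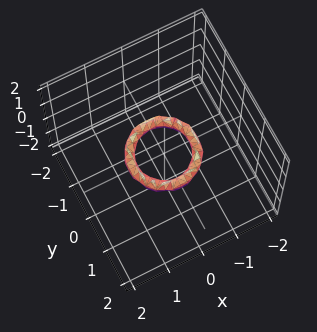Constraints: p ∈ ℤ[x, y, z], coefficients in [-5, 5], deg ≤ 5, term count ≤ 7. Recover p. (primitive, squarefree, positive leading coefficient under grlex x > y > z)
2*x^4 + 4*x^2*y^2 + 2*y^4 - 3*x^2 - 3*y^2 + 2*z^2 + 1

deg p = 4. No degree-3 surface has this shape.
By symmetry, the surface is invariant under rotation about z: p = q(x² + y², z).
From the visible intercepts: the x-axis gridline crossings are at x ∈ {-1, 1}; the y-axis gridline crossings are at y ∈ {-1, 1}; a circular section at z = 0 has radius between 0 and 1.
These observations pin down the coefficients.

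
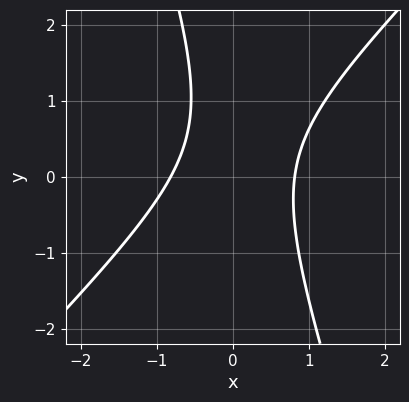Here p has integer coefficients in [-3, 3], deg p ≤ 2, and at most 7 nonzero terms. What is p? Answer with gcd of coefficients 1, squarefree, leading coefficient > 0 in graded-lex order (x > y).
3*x^2 - 2*x*y - y^2 + y - 2

1. Degree: no degree-1 curve has this shape, so deg p = 2.
2. Checking where it meets the axes: it misses every integer gridline on the y-axis.
3. Matching integer coefficients to the picture gives p.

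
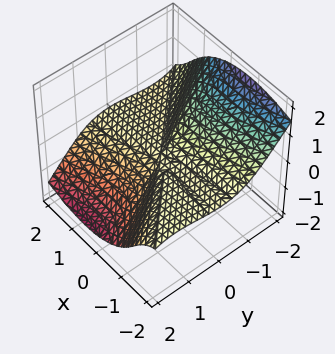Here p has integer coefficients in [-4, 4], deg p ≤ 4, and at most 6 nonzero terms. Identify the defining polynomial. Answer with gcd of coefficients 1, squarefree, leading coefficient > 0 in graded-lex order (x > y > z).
First, degree: no degree-2 surface has this shape, so deg p = 3.
Next, observable constraints: it meets the y-axis at y = 0 (among the integer gridlines); the visible x-axis segment lies entirely on the surface; one z-axis crossing is at z = 0.
Finally, solving for integer coefficients yields p as stated.

2*x^2*z + x*y^2 + y^3 + 2*z^3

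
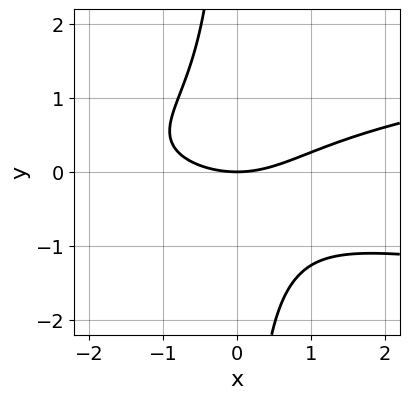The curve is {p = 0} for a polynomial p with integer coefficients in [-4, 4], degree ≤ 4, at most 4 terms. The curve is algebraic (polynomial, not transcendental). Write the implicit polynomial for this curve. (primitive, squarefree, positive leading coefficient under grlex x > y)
(a) deg p = 3. No degree-2 curve has this shape.
(b) Against the integer gridlines: it crosses the y-axis at the gridline y = 0; it meets the x-axis at x = 0 (among the integer gridlines).
(c) Fitting integer coefficients to these (and the overall shape) gives p.

3*x*y^2 - x^2 + 3*y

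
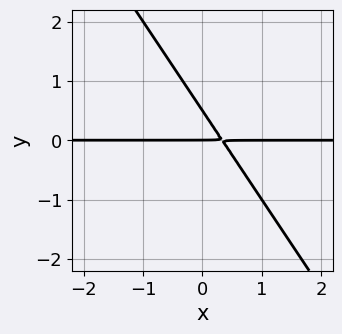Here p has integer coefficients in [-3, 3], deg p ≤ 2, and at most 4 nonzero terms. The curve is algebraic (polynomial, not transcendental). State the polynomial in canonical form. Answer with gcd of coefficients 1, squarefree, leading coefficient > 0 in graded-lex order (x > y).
3*x*y + 2*y^2 - y

(a) Degree: a generic line meets the curve in up to 2 points, so deg p = 2.
(b) From the axis intercepts and sections: one y-axis crossing is at y = 0; the visible x-axis segment lies entirely on the curve.
(c) Together with the visible shape, these determine p as stated.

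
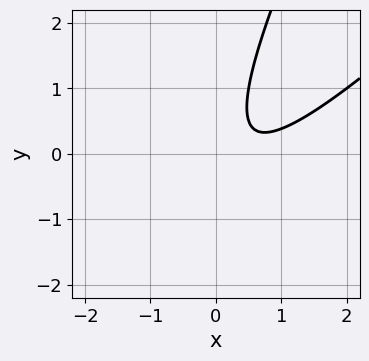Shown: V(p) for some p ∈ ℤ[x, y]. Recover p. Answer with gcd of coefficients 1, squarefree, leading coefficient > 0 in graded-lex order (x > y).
1. The degree is 2 — no degree-1 curve has this shape.
2. Against the integer gridlines: no y-intercept at any integer in the box; no x-intercept at any integer in the box.
3. Fitting integer coefficients to these (and the overall shape) gives p.

2*x^2 - 3*x*y + y^2 - 2*x + 1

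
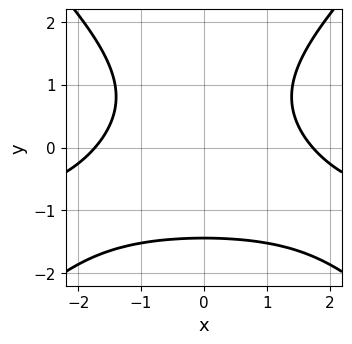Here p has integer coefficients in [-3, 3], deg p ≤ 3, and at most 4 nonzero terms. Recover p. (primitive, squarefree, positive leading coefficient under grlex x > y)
x^2*y - y^3 + x^2 - 3

deg p = 3. No degree-2 curve has this shape.
Symmetries: it's symmetric under x → −x, forcing even powers of x.
Assembling these constraints gives the stated polynomial.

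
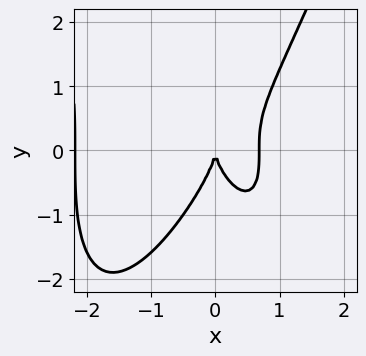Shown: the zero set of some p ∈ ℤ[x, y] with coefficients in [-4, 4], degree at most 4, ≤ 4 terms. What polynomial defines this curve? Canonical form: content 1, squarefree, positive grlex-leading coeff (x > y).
(a) deg p = 4. The shape is more complex than any degree-3 curve.
(b) From the visible intercepts: one x-axis crossing is at x = 0; it crosses the y-axis at the gridline y = 0.
(c) Putting this together gives p.

2*x^4 + 3*x^3 - y^3 - 3*x^2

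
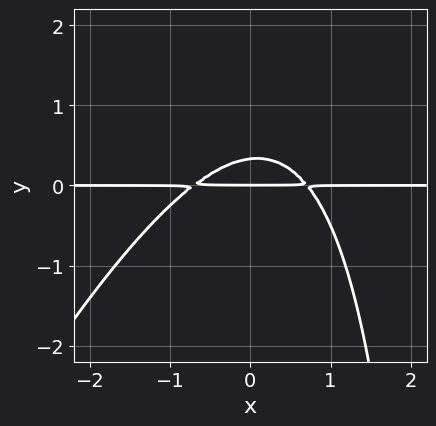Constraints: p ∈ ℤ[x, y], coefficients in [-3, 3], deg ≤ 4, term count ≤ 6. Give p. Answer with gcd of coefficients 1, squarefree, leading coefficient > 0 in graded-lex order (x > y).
First, degree: no degree-2 curve has this shape, so deg p = 3.
Then, from the axis intercepts and sections: it meets the y-axis at y = 0 (among the integer gridlines); the visible x-axis segment lies entirely on the curve.
Finally, the integer polynomial consistent with all of this is the stated p.

2*x^2*y - x*y^2 + 3*y^2 - y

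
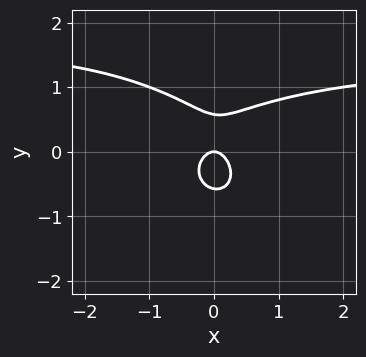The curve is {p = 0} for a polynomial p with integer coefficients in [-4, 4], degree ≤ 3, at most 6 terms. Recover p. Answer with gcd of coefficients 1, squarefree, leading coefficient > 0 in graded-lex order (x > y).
2*x^2*y + x*y^2 + 3*y^3 - 3*x^2 - y

First, degree: no degree-2 curve has this shape, so deg p = 3.
Then, from the axis intercepts and sections: it meets the x-axis at x = 0 (among the integer gridlines); one y-axis crossing is at y = 0.
Finally, solving for integer coefficients yields p as stated.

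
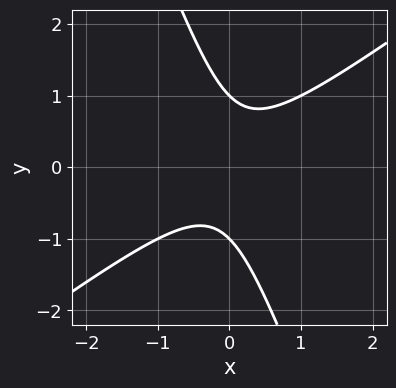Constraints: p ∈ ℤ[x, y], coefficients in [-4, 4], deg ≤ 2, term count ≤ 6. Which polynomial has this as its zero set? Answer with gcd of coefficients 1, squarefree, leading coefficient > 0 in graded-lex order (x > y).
2*x^2 - 2*x*y - y^2 + 1

deg p = 2.
Against the integer gridlines: it misses every integer gridline on the x-axis; among the integer gridlines, it crosses the y-axis at y ∈ {-1, 1}.
Fitting integer coefficients to these (and the overall shape) gives p.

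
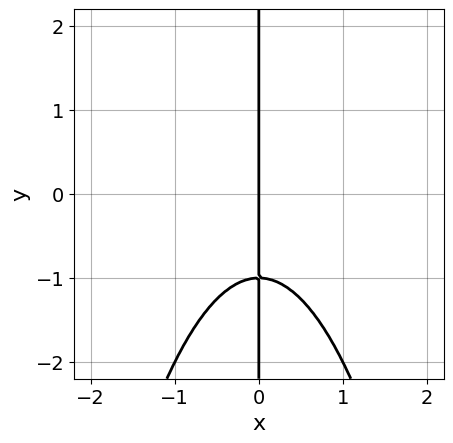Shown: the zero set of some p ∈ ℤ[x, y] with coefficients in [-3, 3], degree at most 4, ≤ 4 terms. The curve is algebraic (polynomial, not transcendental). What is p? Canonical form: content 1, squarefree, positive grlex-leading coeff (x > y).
x^3 + x*y + x

1. The degree is 3 — the shape is more complex than any degree-2 curve.
2. From the axis intercepts and sections: it crosses the x-axis at the gridline x = 0; the visible y-axis segment lies entirely on the curve.
3. Matching integer coefficients to the picture gives p.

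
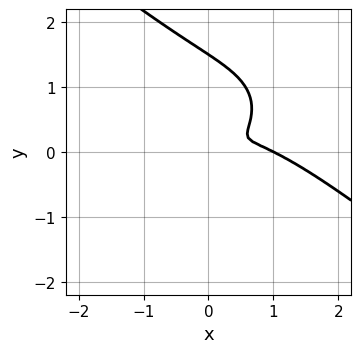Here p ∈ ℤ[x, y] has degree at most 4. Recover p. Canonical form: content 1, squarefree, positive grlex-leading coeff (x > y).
(a) The degree is 3 — a generic line meets the curve in up to 3 points.
(b) Observable constraints: one x-axis crossing is at x = 1.
(c) The integer polynomial consistent with all of this is the stated p.

x^3 + 2*y^3 - x^2 + 2*x*y - 3*y^2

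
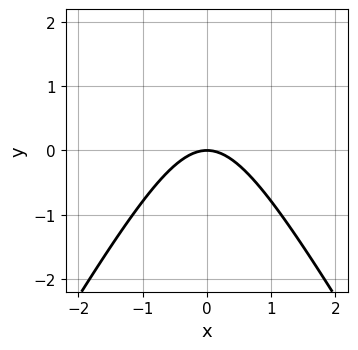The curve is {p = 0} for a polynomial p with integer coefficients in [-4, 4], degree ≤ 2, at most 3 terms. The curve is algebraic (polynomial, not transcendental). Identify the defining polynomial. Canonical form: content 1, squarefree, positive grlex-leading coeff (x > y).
3*x^2 - y^2 + 3*y

(a) deg p = 2. No degree-1 curve has this shape.
(b) Symmetries: mirror symmetry x ↦ −x ⇒ only even powers of x.
(c) Against the integer gridlines: it meets the x-axis at x = 0 (among the integer gridlines); it crosses the y-axis at the gridline y = 0.
(d) Putting this together gives p.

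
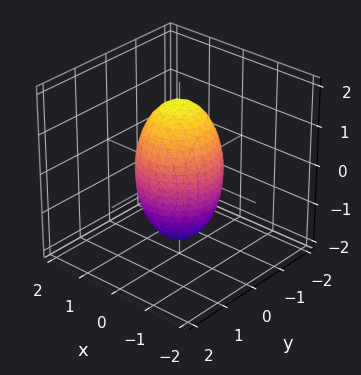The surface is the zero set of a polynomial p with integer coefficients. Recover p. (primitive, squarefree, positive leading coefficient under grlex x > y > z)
3*x^2 + 3*y^2 + z^2 - 3

1. The degree is 2 — bounded and convex; a quadric.
2. Symmetries: mirror symmetry z ↦ −z ⇒ only even powers of z; the z-axis is an axis of rotation, so x and y enter only as x² + y².
3. Checking where it meets the axes: the y-axis gridline crossings are at y ∈ {-1, 1}; a circular section at z = -1 has radius between 0 and 1.
4. Together with the visible shape, these determine p as stated.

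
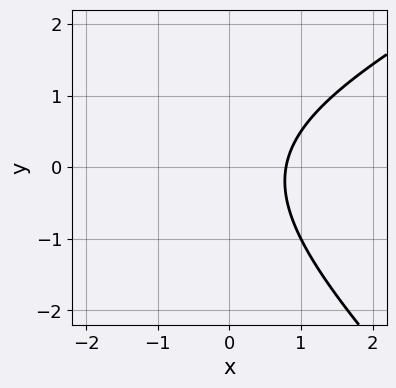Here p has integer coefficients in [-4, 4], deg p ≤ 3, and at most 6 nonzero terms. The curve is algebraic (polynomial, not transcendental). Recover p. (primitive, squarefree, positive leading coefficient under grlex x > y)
x^2 - x*y - 2*y^2 + 3*x - 3

1. deg p = 2. A generic line meets the curve in up to 2 points.
2. Reading off the gridlines: no y-intercept at any integer in the box.
3. Solving for integer coefficients yields p as stated.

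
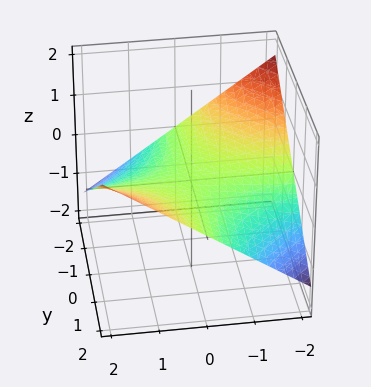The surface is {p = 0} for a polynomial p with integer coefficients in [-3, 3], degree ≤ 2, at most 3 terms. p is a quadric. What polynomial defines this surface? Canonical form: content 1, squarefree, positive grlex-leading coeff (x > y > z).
x*y - 3*z

1. deg p = 2.
2. From the axis intercepts and sections: the visible y-axis segment lies entirely on the surface; it meets the z-axis at z = 0 (among the integer gridlines).
3. Together with the visible shape, these determine p as stated.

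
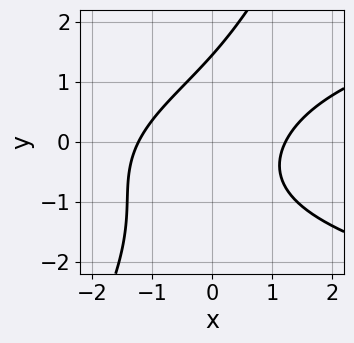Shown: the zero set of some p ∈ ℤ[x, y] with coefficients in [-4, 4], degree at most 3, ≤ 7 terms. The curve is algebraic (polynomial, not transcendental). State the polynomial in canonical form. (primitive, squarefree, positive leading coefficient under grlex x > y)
2*x*y^2 - y^3 - 2*x^2 + 2*x*y + 3

1. Degree: the shape is more complex than any degree-2 curve, so deg p = 3.
2. The integer polynomial consistent with all of this is the stated p.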